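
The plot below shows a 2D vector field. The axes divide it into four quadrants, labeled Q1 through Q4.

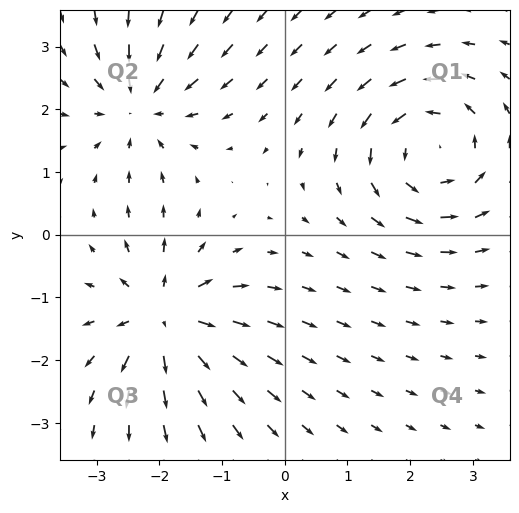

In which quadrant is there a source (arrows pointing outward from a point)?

The source sits at approximately (-1.9, -1.3), which lies in quadrant Q3. The divergence there is about +6, positive as expected for a source.

Q3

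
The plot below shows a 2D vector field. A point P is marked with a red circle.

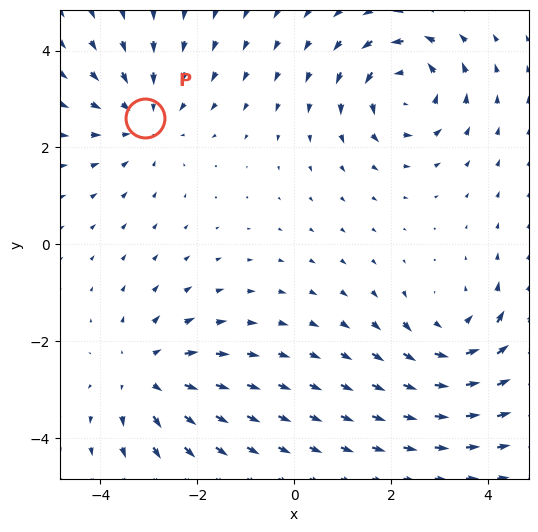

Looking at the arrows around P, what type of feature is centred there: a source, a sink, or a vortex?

At P (-3.1, 2.6) the arrows converge inward. Divergence about -3, curl ≈0 — negative divergence with near-zero curl is a sink.

sink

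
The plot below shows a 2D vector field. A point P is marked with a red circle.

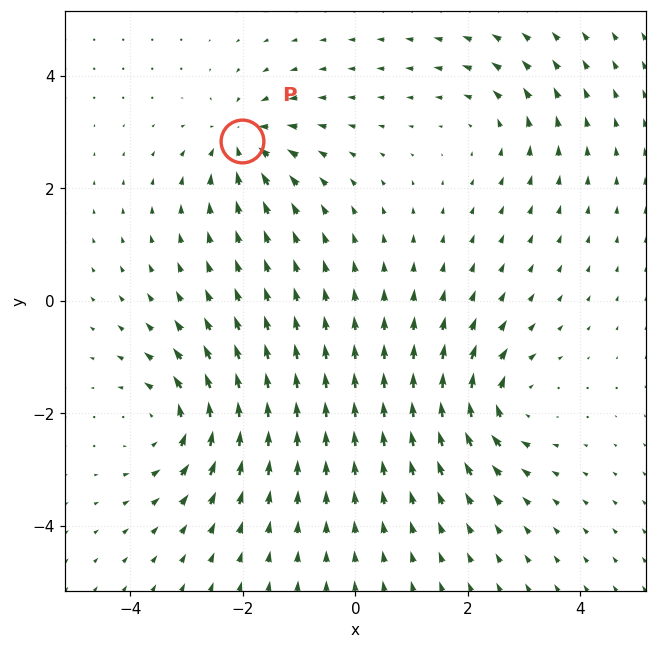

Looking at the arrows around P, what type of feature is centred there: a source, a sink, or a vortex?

At P (-2.0, 2.8) the arrows converge inward. Divergence about -5, curl ≈0 — negative divergence with near-zero curl is a sink.

sink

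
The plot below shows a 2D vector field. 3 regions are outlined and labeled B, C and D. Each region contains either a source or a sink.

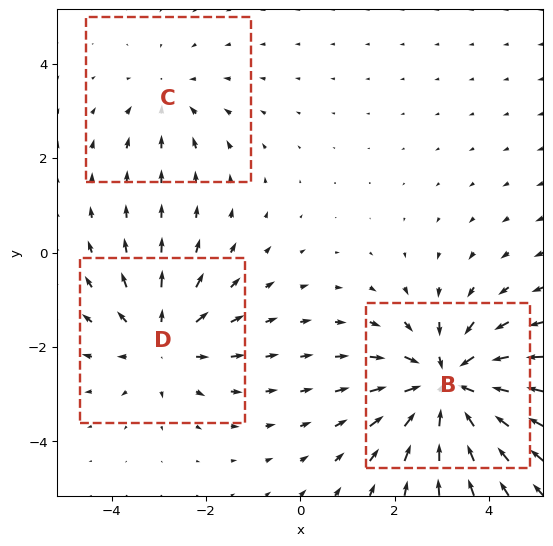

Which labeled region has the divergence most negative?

B

Divergence at each region's feature centre — B: about -4, C: about -2, D: about +3. Region B is most negative.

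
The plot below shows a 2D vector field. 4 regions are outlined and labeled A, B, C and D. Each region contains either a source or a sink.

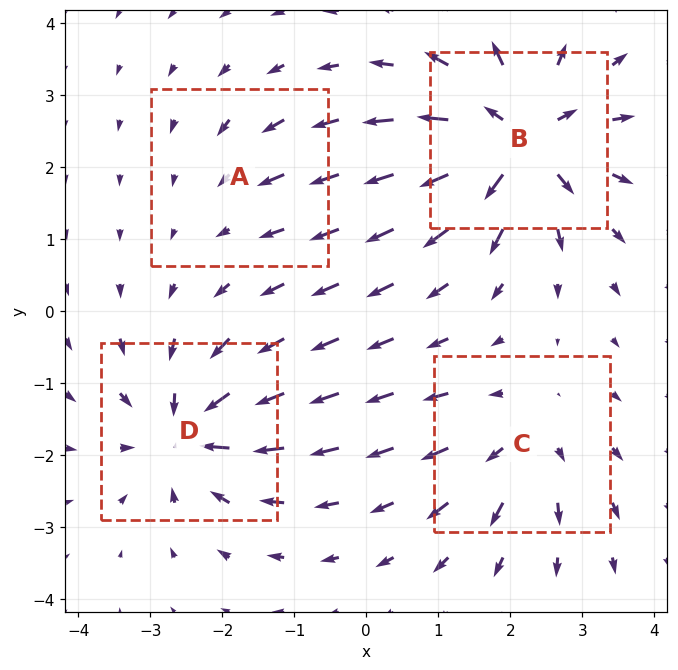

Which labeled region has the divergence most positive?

Divergence at each region's feature centre — A: about -2, B: about +9, C: about +4, D: about -7. Region B is most positive.

B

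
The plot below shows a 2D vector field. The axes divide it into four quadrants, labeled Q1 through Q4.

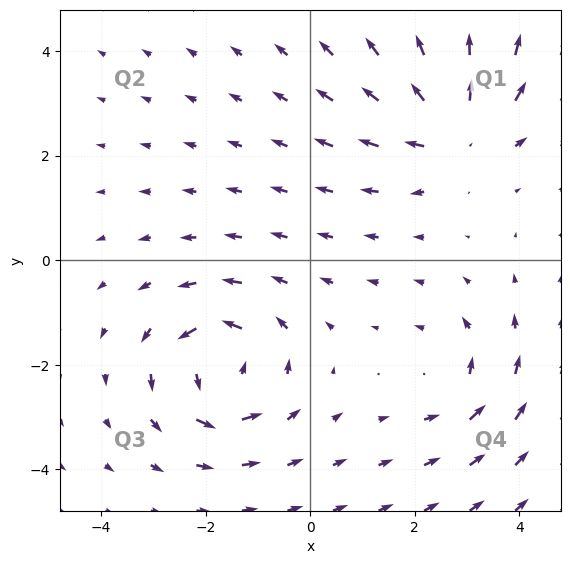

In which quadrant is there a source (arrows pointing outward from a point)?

Q1

The source sits at approximately (2.8, 2.5), which lies in quadrant Q1. The divergence there is about +4, positive as expected for a source.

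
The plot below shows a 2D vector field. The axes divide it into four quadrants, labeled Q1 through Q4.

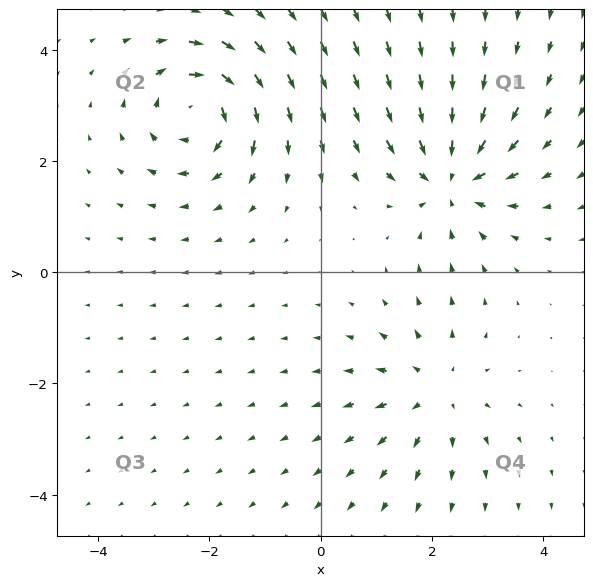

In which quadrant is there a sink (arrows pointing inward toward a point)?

The sink sits at approximately (2.4, 1.7), which lies in quadrant Q1. The divergence there is about -6, negative as expected for a sink.

Q1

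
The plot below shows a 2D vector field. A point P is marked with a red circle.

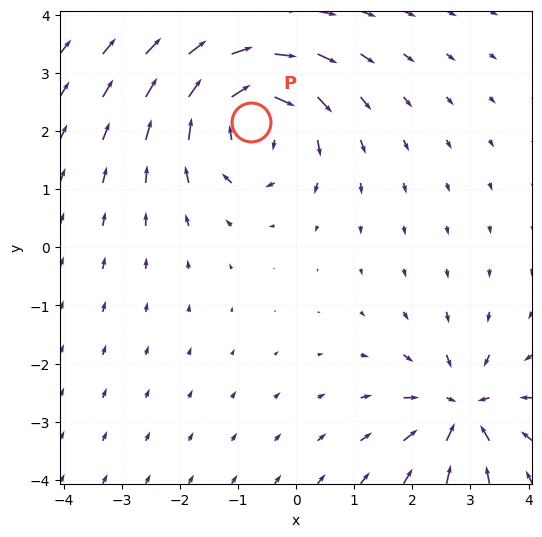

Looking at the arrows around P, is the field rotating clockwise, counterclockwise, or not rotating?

clockwise

Near P at (-0.8, 2.2) the arrows circulate clockwise. The curl (z-component) there is about -5; negative curl means clockwise rotation.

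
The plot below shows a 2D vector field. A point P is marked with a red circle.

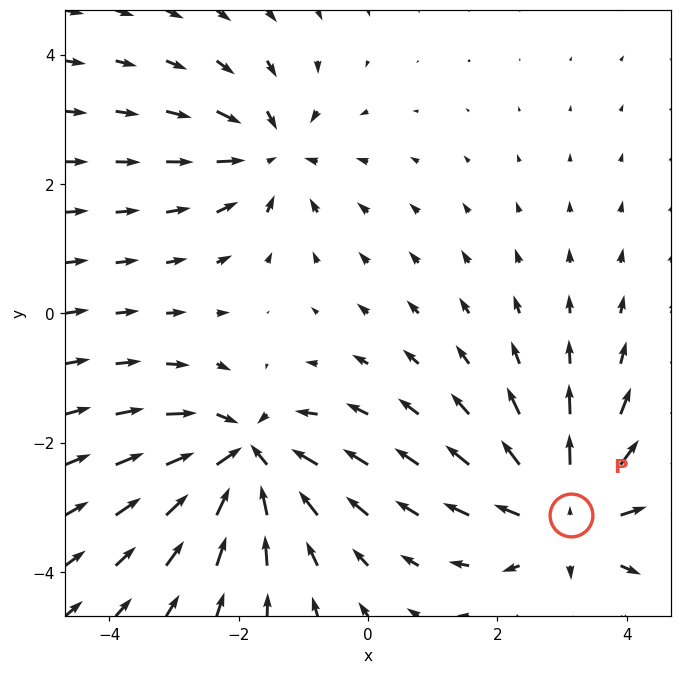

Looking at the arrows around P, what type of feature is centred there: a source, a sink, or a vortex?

source

At P (3.1, -3.1) the arrows spread outward. Divergence about +4, curl ≈0 — positive divergence with near-zero curl is a source.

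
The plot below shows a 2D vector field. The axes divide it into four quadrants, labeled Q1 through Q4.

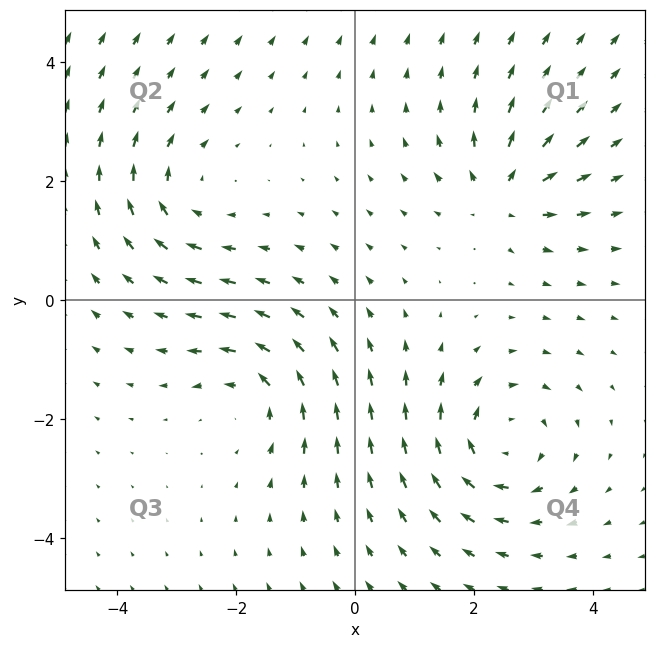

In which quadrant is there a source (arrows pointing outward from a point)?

The source sits at approximately (2.5, 1.8), which lies in quadrant Q1. The divergence there is about +4, positive as expected for a source.

Q1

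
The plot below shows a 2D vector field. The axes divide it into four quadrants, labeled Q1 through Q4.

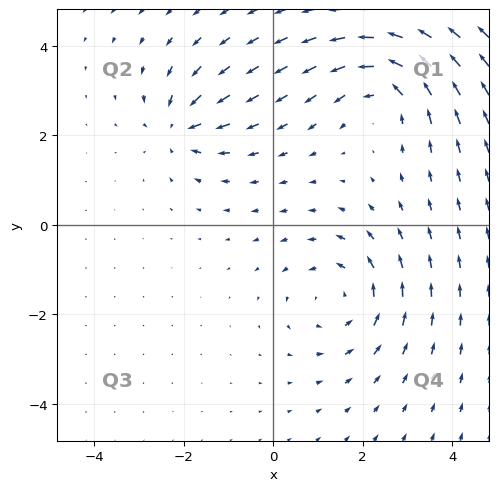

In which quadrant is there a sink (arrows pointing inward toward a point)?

Q2

The sink sits at approximately (-2.1, 2.2), which lies in quadrant Q2. The divergence there is about -5, negative as expected for a sink.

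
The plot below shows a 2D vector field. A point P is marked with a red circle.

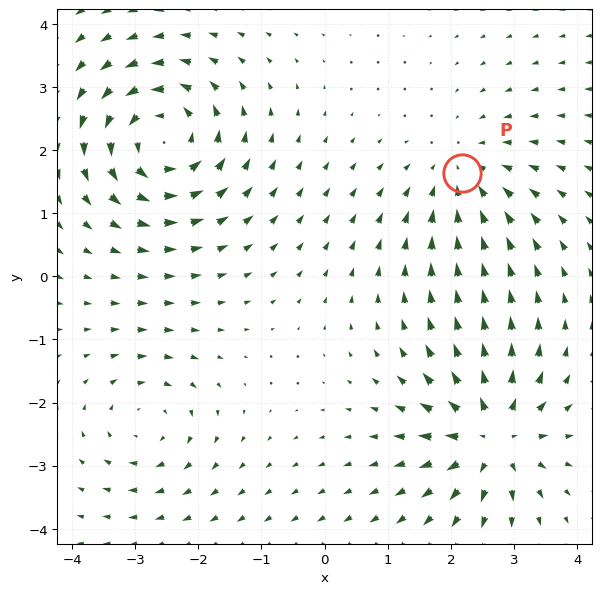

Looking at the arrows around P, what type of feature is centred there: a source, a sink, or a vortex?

At P (2.2, 1.6) the arrows converge inward. Divergence about -3, curl ≈0 — negative divergence with near-zero curl is a sink.

sink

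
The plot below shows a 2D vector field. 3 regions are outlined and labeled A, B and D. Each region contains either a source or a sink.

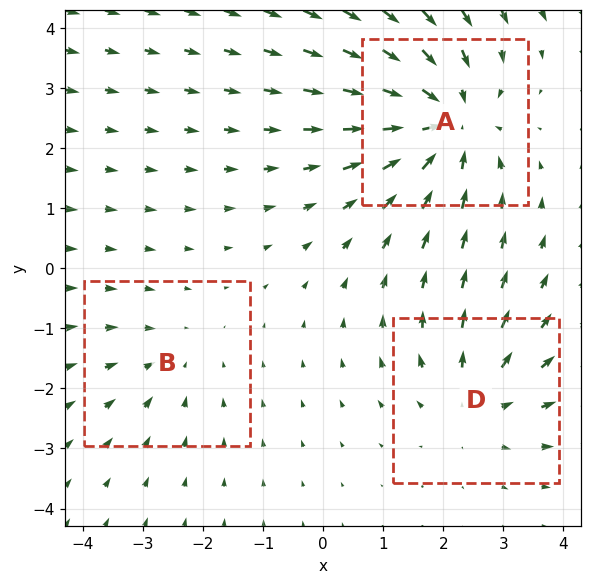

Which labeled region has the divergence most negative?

Divergence at each region's feature centre — A: about -4, B: about -2, D: about +3. Region A is most negative.

A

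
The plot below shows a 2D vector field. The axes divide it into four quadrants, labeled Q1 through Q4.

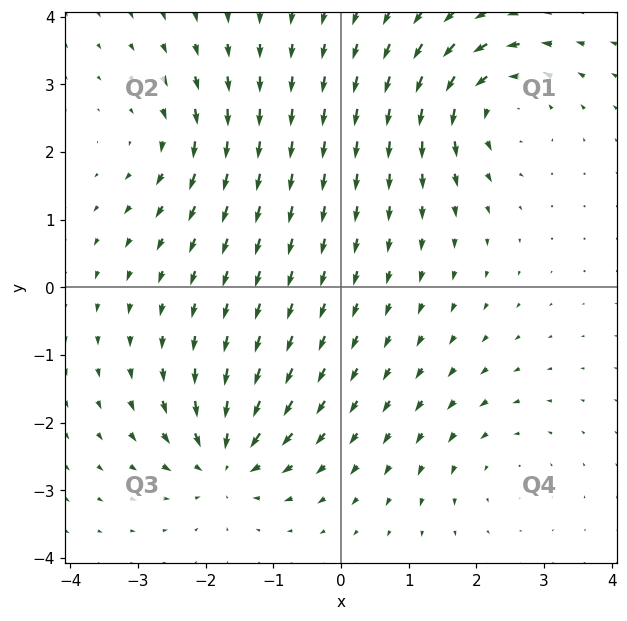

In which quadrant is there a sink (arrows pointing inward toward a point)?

The sink sits at approximately (-1.7, -2.6), which lies in quadrant Q3. The divergence there is about -5, negative as expected for a sink.

Q3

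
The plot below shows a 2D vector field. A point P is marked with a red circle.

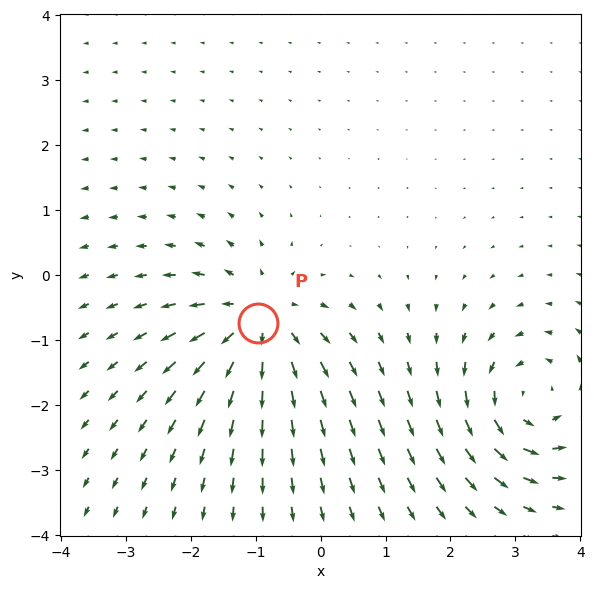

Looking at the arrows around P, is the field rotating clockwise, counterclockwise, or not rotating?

Near P at (-1.0, -0.7) the arrows show no circulation. The curl there is ≈0.

not rotating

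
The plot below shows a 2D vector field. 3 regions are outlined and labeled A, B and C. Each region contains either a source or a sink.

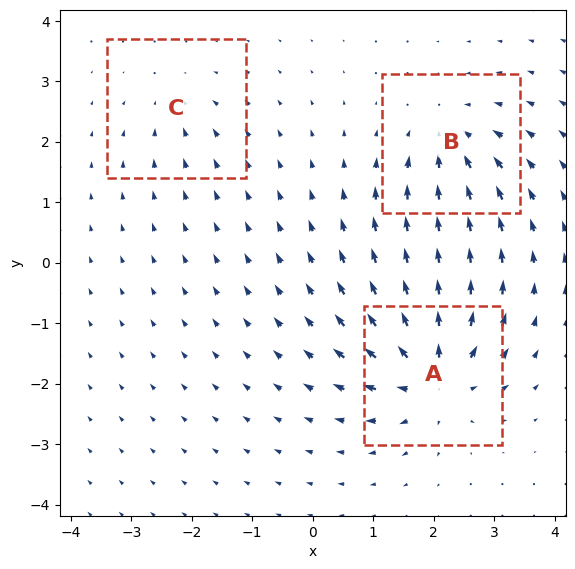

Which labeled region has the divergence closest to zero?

C

Divergence at each region's feature centre — A: about +7, B: about -4, C: about -3. Region C is closest to zero.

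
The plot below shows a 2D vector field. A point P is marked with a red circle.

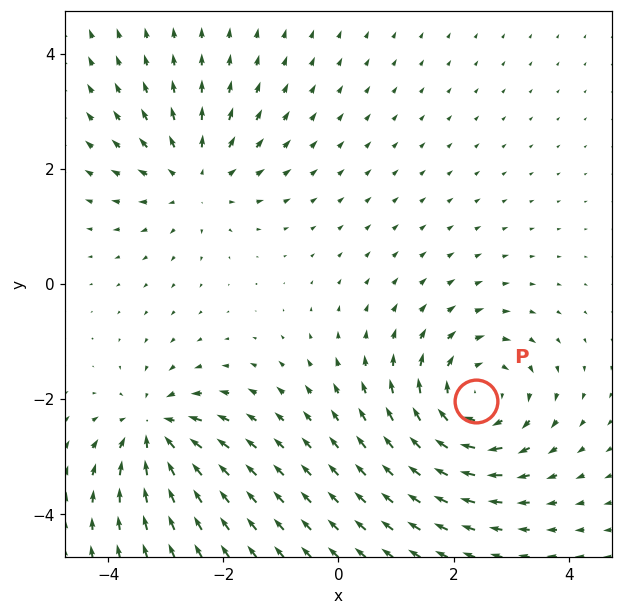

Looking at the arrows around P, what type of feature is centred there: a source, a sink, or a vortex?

At P (2.4, -2.0) the arrows circulate clockwise. Divergence ≈0, curl about -4 — near-zero divergence with nonzero curl is a vortex.

vortex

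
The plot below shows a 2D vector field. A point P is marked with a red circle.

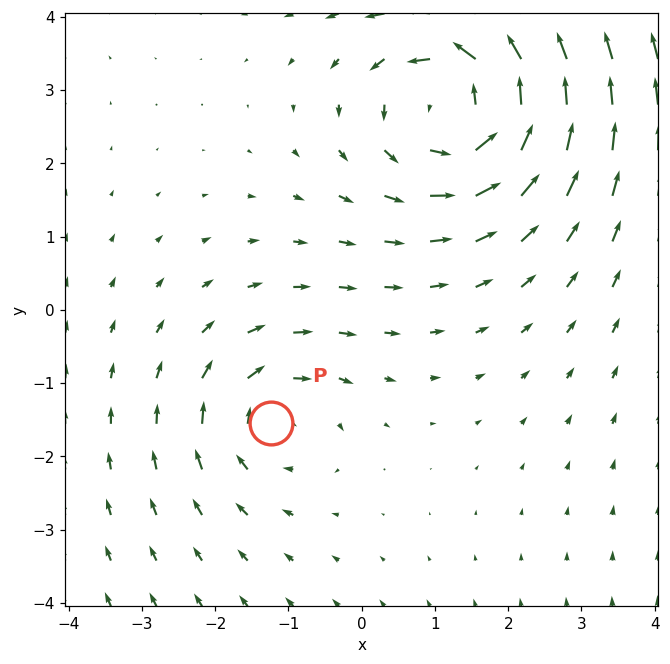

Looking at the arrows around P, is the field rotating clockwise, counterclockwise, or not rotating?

Near P at (-1.2, -1.5) the arrows circulate clockwise. The curl (z-component) there is about -3; negative curl means clockwise rotation.

clockwise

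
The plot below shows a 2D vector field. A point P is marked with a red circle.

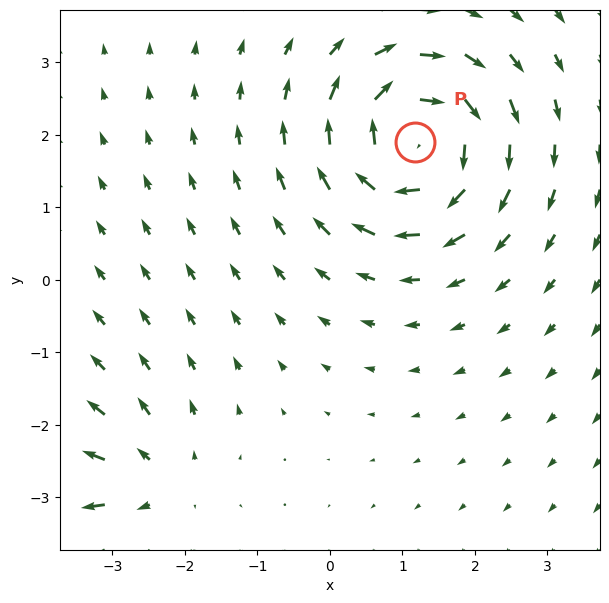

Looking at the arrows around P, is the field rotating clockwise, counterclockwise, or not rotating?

clockwise

Near P at (1.2, 1.9) the arrows circulate clockwise. The curl (z-component) there is about -5; negative curl means clockwise rotation.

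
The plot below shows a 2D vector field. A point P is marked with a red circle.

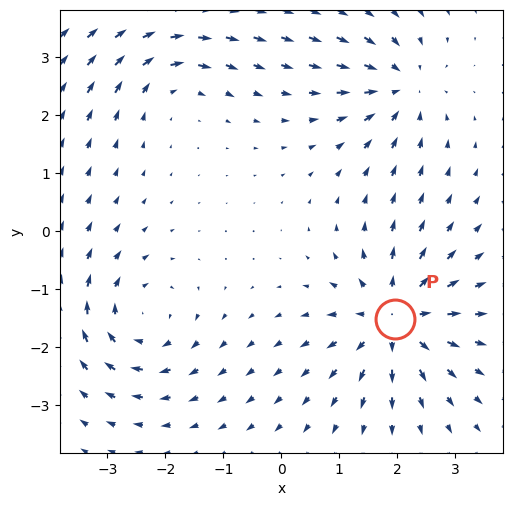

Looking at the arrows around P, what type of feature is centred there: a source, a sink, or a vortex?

At P (2.0, -1.5) the arrows spread outward. Divergence about +6, curl ≈0 — positive divergence with near-zero curl is a source.

source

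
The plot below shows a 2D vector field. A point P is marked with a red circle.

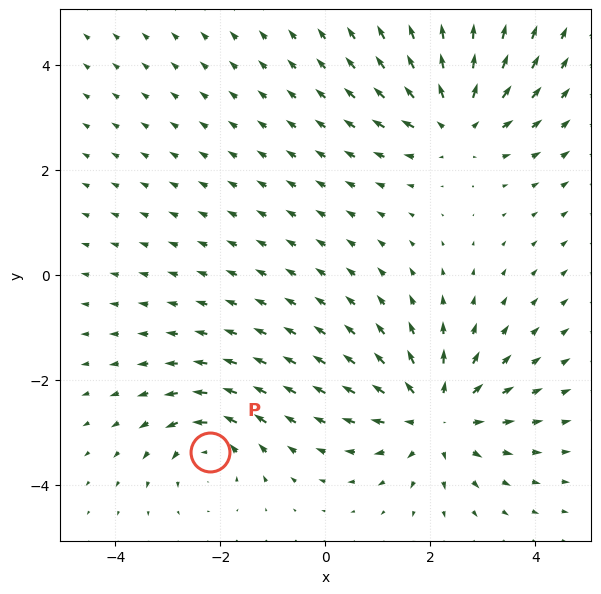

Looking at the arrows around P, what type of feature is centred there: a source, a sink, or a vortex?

vortex

At P (-2.2, -3.4) the arrows circulate counterclockwise. Divergence ≈0, curl about +4 — near-zero divergence with nonzero curl is a vortex.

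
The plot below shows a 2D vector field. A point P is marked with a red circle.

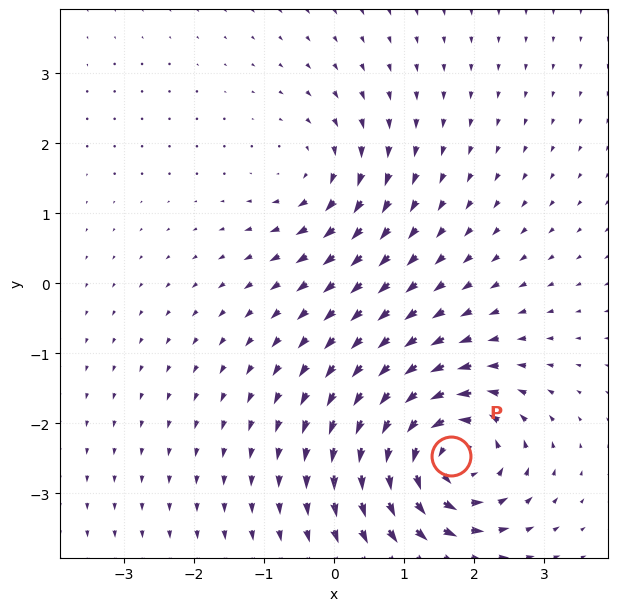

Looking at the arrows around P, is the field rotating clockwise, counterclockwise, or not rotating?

Near P at (1.7, -2.5) the arrows circulate counterclockwise. The curl (z-component) there is about +6; positive curl means counterclockwise rotation.

counterclockwise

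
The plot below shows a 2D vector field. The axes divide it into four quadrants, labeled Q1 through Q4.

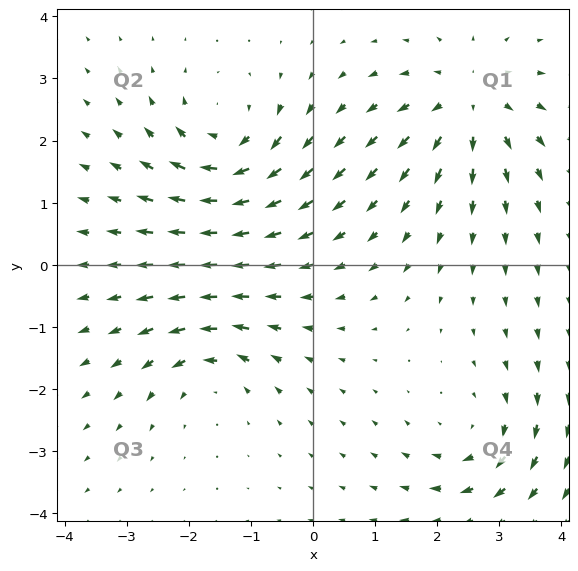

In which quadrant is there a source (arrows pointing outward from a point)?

Q1

The source sits at approximately (2.5, 2.6), which lies in quadrant Q1. The divergence there is about +5, positive as expected for a source.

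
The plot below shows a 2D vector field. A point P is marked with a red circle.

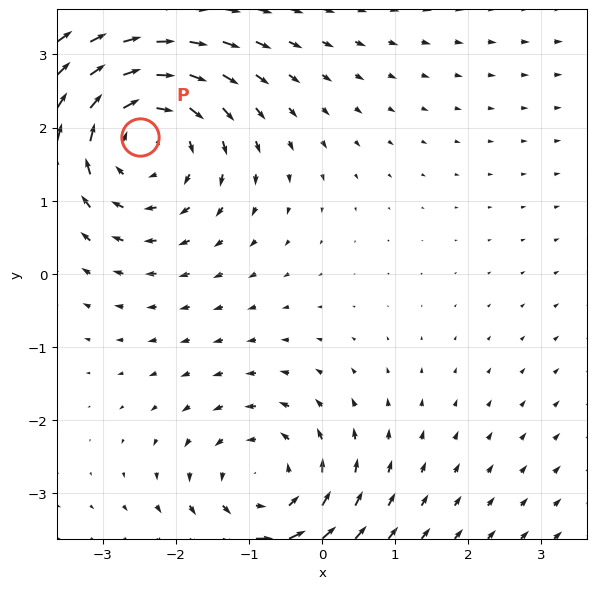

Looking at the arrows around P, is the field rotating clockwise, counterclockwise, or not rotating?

clockwise

Near P at (-2.5, 1.9) the arrows circulate clockwise. The curl (z-component) there is about -3; negative curl means clockwise rotation.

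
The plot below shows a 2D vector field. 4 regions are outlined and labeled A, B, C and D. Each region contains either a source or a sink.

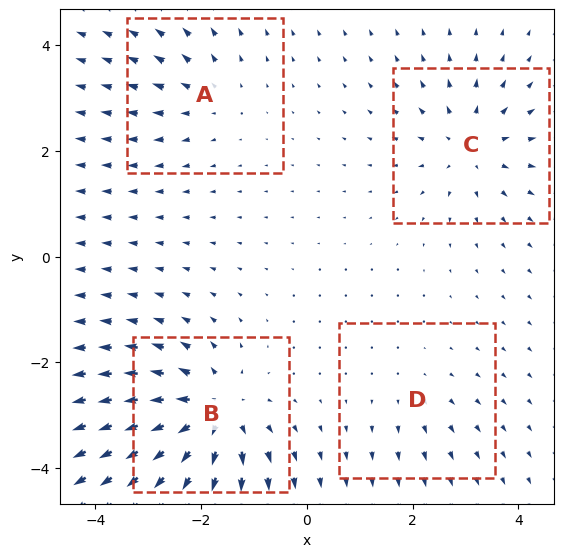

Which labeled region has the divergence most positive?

B

Divergence at each region's feature centre — A: about +3, B: about +7, C: about +5, D: about +2. Region B is most positive.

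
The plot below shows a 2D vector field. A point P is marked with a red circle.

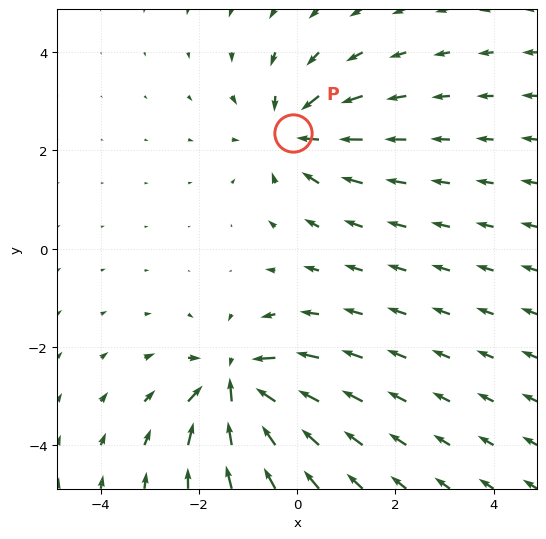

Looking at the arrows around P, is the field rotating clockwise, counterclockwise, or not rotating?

Near P at (-0.1, 2.4) the arrows show no circulation. The curl there is ≈0.

not rotating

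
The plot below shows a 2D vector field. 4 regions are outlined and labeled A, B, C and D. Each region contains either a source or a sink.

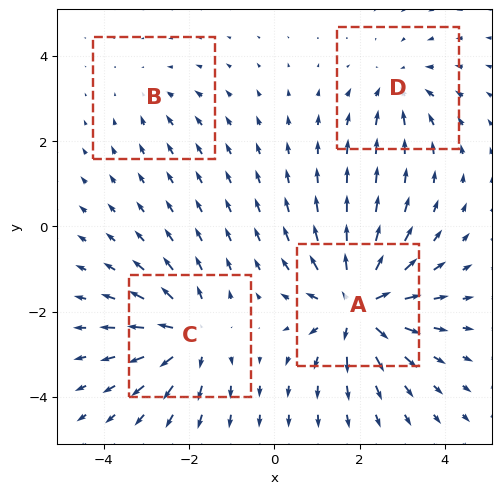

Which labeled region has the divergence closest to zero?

Divergence at each region's feature centre — A: about +7, B: about -2, C: about +5, D: about -3. Region B is closest to zero.

B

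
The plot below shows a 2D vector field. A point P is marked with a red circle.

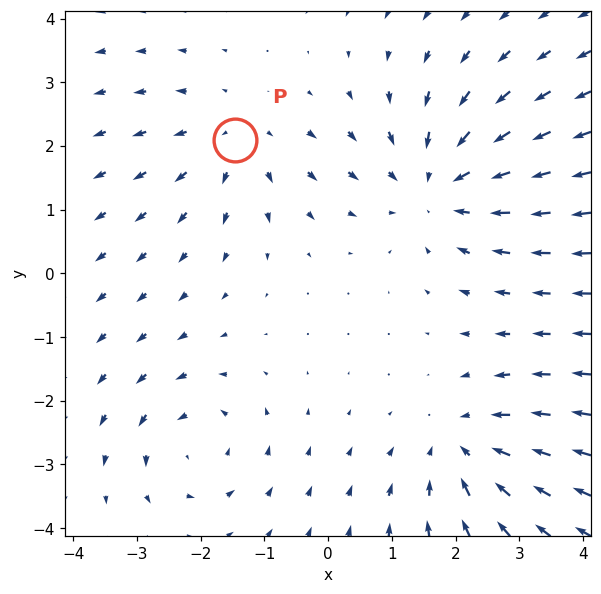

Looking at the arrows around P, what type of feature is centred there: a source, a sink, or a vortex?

source

At P (-1.5, 2.1) the arrows spread outward. Divergence about +3, curl ≈0 — positive divergence with near-zero curl is a source.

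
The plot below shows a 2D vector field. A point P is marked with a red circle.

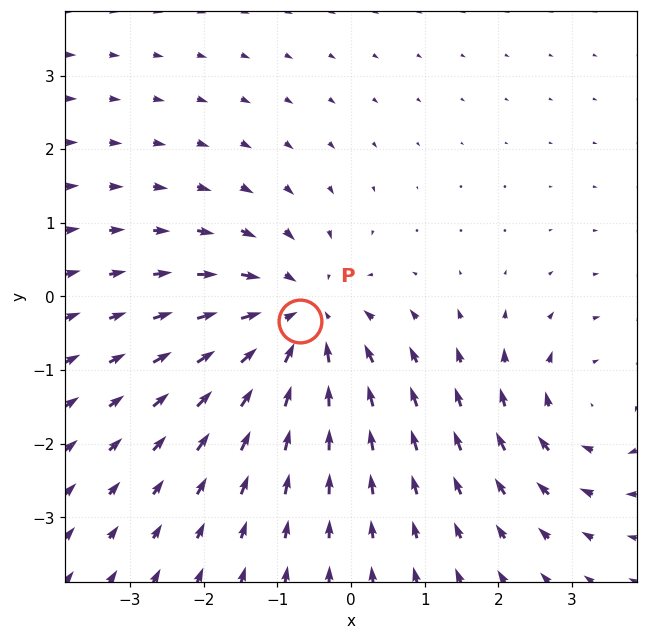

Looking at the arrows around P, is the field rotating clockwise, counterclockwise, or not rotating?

not rotating

Near P at (-0.7, -0.3) the arrows show no circulation. The curl there is ≈0.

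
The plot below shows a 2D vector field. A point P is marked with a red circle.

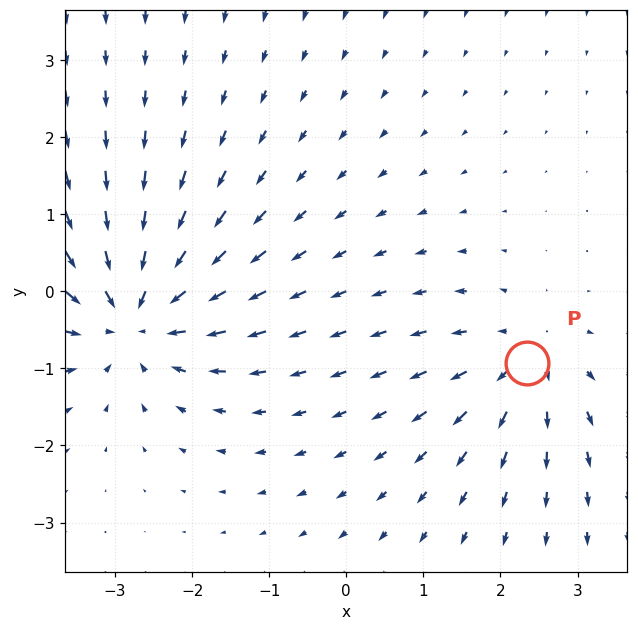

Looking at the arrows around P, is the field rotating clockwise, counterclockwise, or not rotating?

Near P at (2.3, -0.9) the arrows show no circulation. The curl there is ≈0.

not rotating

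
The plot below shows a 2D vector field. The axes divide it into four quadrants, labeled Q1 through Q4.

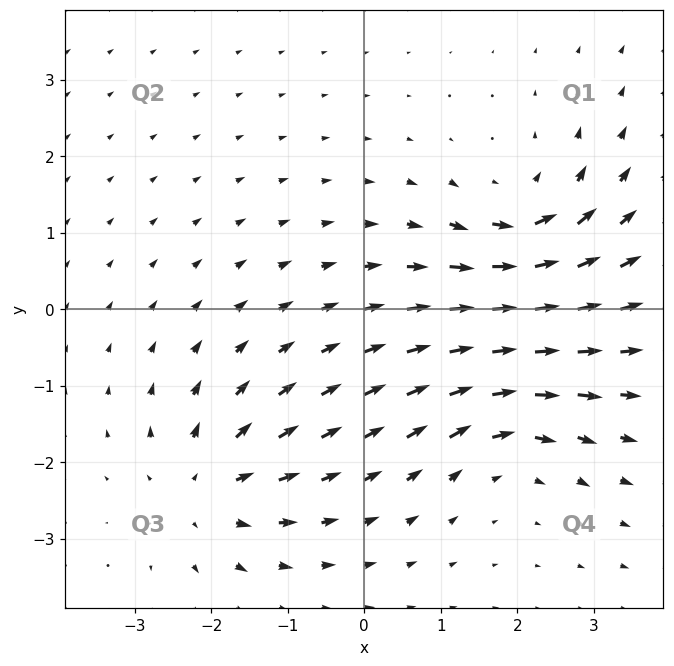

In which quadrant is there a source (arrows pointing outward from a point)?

Q3

The source sits at approximately (-2.1, -2.3), which lies in quadrant Q3. The divergence there is about +4, positive as expected for a source.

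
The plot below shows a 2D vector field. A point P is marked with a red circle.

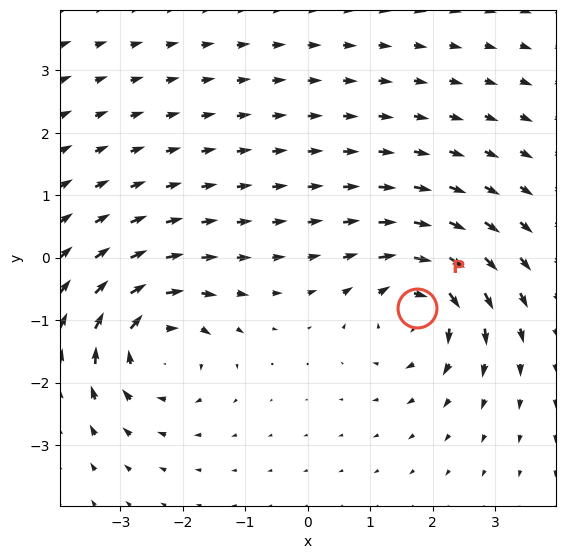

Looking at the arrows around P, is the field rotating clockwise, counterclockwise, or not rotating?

clockwise

Near P at (1.7, -0.8) the arrows circulate clockwise. The curl (z-component) there is about -6; negative curl means clockwise rotation.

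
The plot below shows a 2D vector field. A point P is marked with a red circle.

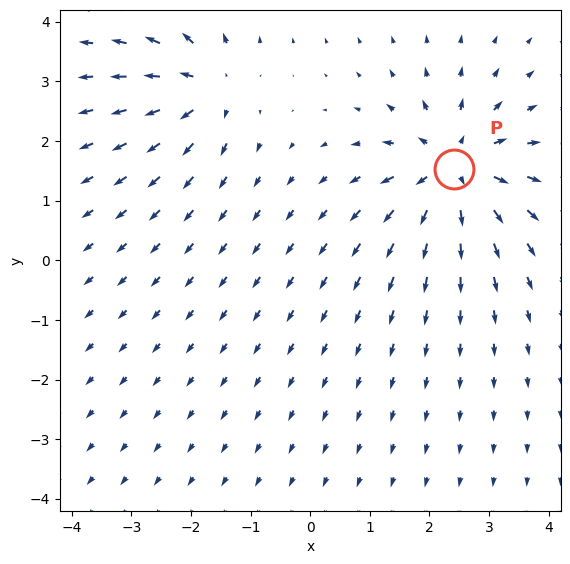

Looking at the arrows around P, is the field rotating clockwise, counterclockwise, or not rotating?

not rotating

Near P at (2.4, 1.5) the arrows show no circulation. The curl there is ≈0.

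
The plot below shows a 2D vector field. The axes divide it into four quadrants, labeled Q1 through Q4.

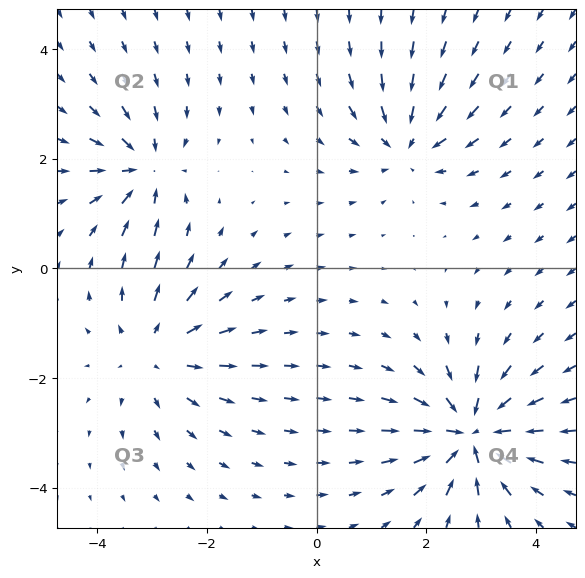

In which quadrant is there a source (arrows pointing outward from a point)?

The source sits at approximately (-2.9, -1.5), which lies in quadrant Q3. The divergence there is about +3, positive as expected for a source.

Q3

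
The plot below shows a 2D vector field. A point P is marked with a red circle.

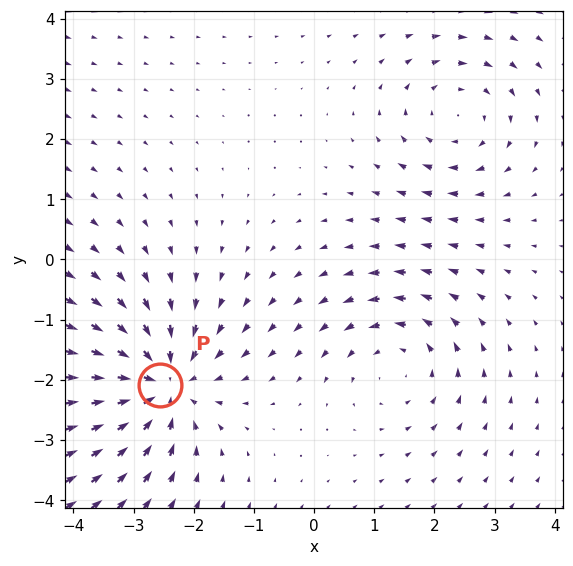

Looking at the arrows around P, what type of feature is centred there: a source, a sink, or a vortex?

At P (-2.6, -2.1) the arrows converge inward. Divergence about -4, curl ≈0 — negative divergence with near-zero curl is a sink.

sink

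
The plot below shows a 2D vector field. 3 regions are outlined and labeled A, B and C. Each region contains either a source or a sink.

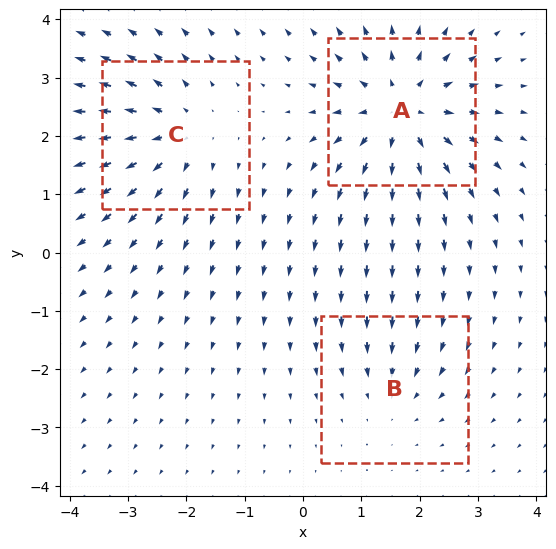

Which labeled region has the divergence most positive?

A

Divergence at each region's feature centre — A: about +5, B: about -2, C: about +4. Region A is most positive.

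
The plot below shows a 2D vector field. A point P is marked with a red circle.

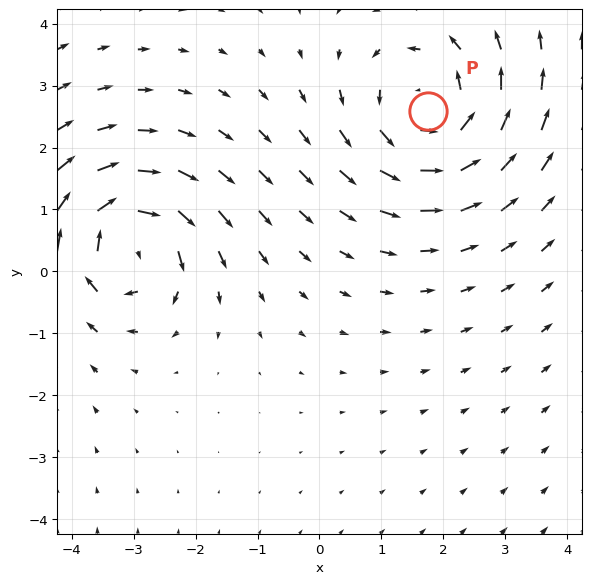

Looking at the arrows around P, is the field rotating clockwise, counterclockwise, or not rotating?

counterclockwise

Near P at (1.8, 2.6) the arrows circulate counterclockwise. The curl (z-component) there is about +4; positive curl means counterclockwise rotation.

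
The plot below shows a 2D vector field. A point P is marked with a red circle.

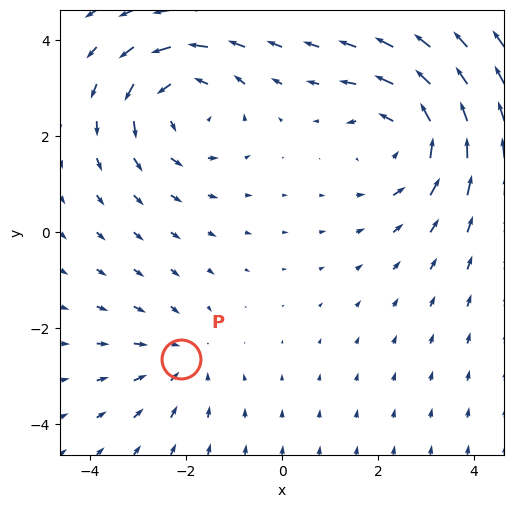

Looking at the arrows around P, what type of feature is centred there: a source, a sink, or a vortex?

At P (-2.1, -2.6) the arrows converge inward. Divergence about -2, curl ≈0 — negative divergence with near-zero curl is a sink.

sink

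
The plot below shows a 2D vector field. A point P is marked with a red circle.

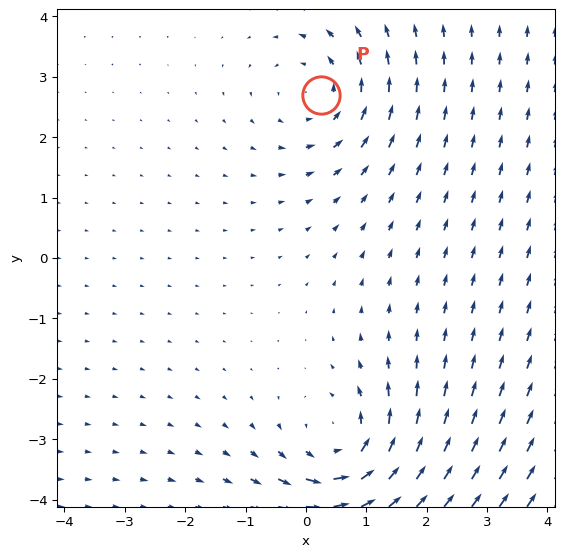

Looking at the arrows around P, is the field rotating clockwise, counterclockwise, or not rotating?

Near P at (0.3, 2.7) the arrows circulate counterclockwise. The curl (z-component) there is about +3; positive curl means counterclockwise rotation.

counterclockwise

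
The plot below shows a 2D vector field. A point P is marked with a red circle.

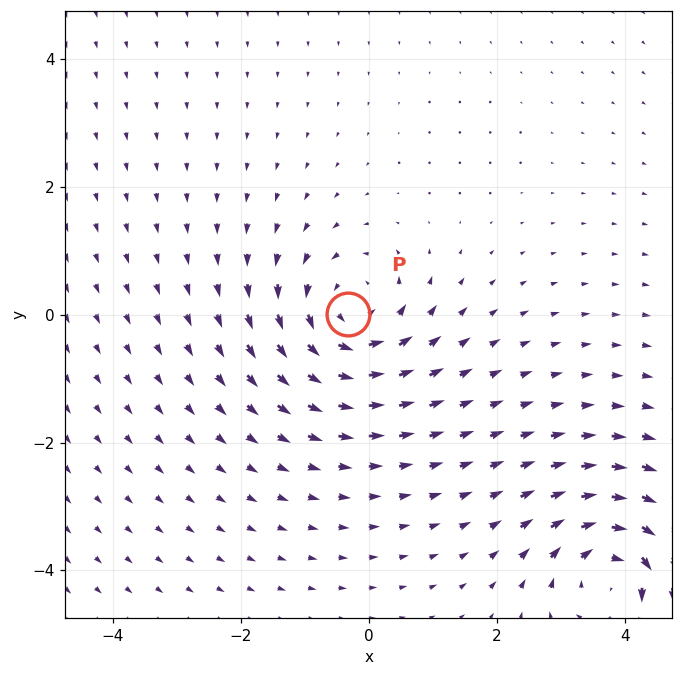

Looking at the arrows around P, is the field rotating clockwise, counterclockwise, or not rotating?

counterclockwise

Near P at (-0.3, 0.0) the arrows circulate counterclockwise. The curl (z-component) there is about +5; positive curl means counterclockwise rotation.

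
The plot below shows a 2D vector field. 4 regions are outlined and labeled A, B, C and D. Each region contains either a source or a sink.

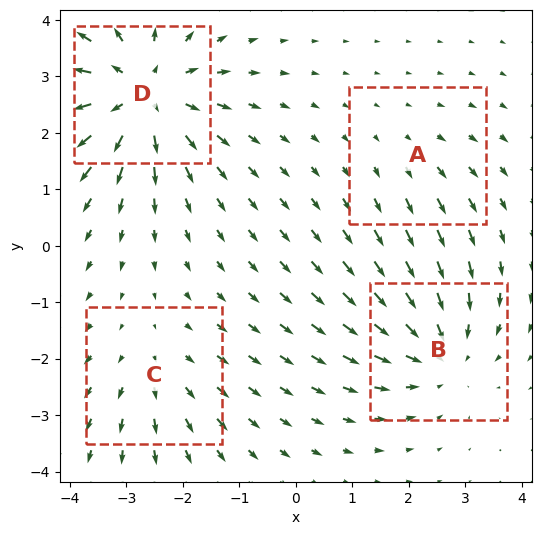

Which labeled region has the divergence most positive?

Divergence at each region's feature centre — A: about +2, B: about -5, C: about +3, D: about +6. Region D is most positive.

D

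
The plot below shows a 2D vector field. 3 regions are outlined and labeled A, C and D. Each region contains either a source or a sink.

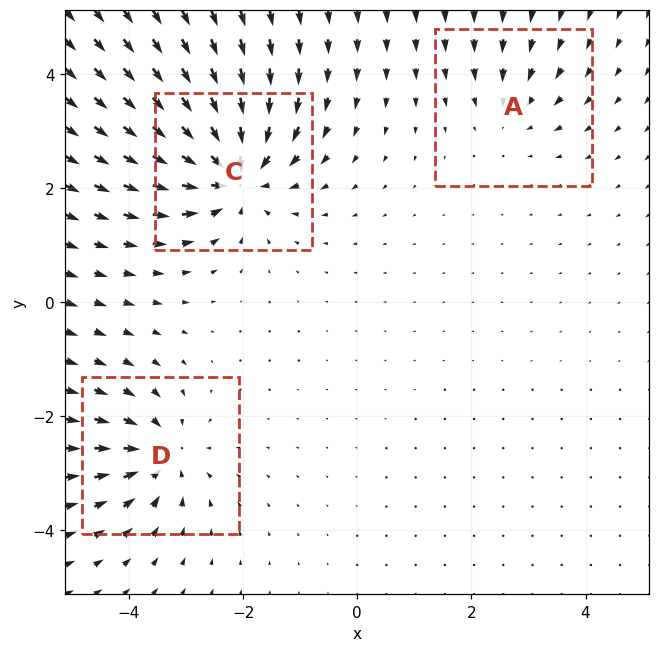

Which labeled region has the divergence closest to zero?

A

Divergence at each region's feature centre — A: about -2, C: about -6, D: about -4. Region A is closest to zero.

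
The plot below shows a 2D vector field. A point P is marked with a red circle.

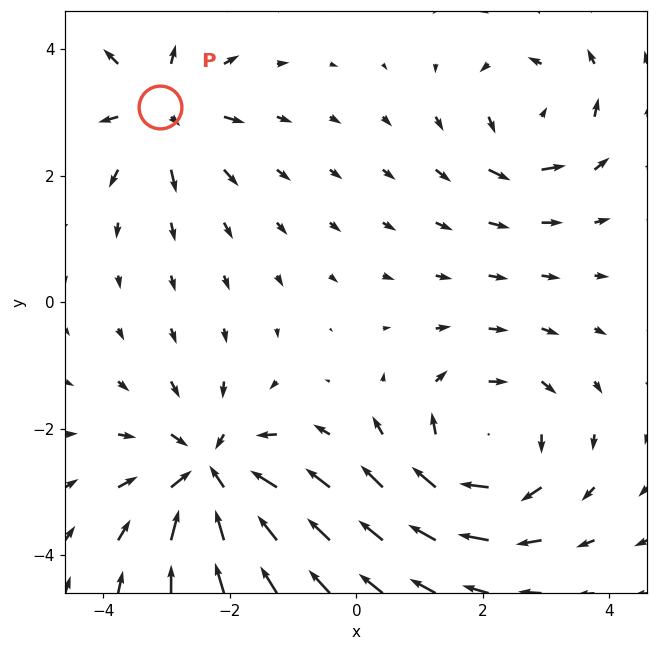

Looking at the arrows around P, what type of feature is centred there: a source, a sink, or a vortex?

At P (-3.1, 3.1) the arrows spread outward. Divergence about +5, curl ≈0 — positive divergence with near-zero curl is a source.

source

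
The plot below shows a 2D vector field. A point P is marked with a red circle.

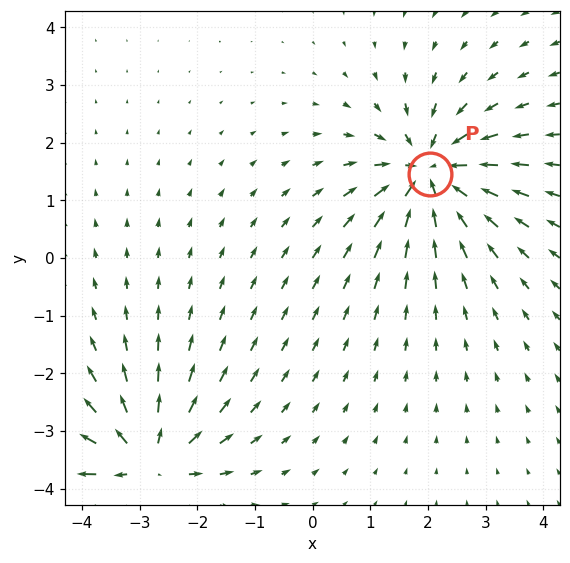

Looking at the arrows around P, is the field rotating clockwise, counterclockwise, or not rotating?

not rotating

Near P at (2.0, 1.5) the arrows show no circulation. The curl there is ≈0.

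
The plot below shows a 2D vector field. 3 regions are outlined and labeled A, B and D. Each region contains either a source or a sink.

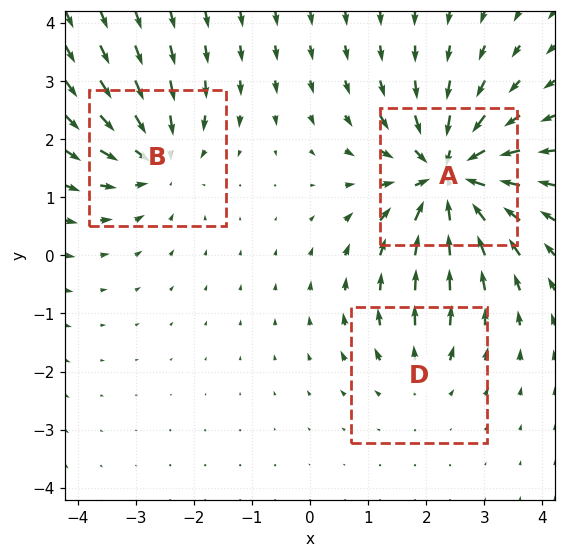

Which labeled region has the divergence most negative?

Divergence at each region's feature centre — A: about -6, B: about -3, D: about +2. Region A is most negative.

A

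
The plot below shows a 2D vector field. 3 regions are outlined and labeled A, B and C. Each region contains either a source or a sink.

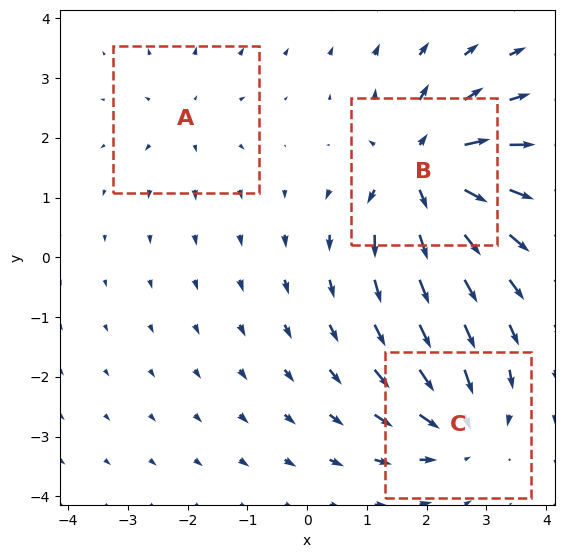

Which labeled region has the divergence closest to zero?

Divergence at each region's feature centre — A: about +2, B: about +6, C: about -4. Region A is closest to zero.

A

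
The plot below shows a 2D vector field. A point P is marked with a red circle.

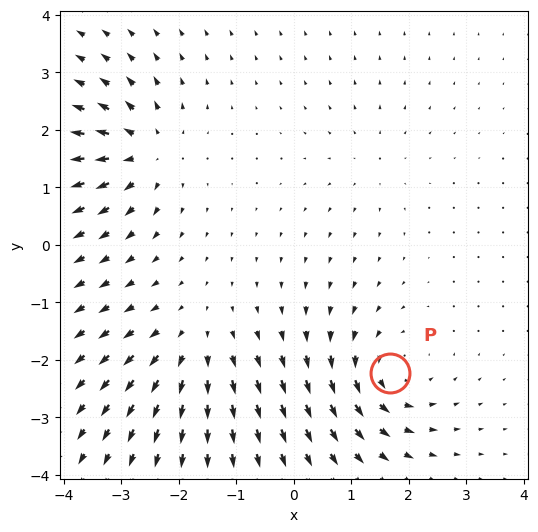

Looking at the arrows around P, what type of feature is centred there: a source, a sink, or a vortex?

At P (1.7, -2.2) the arrows circulate counterclockwise. Divergence ≈0, curl about +5 — near-zero divergence with nonzero curl is a vortex.

vortex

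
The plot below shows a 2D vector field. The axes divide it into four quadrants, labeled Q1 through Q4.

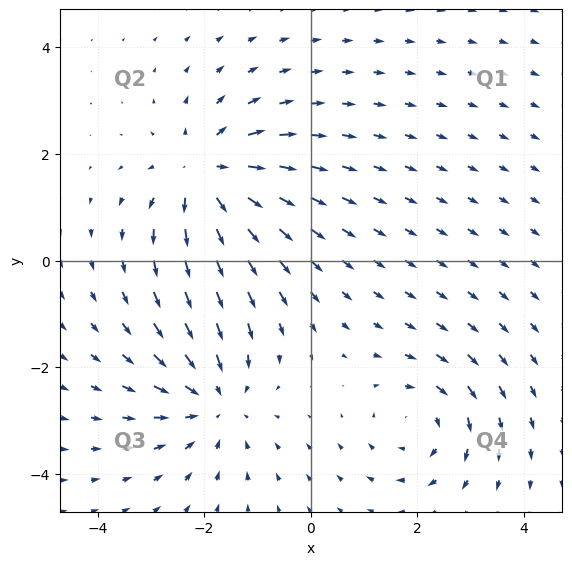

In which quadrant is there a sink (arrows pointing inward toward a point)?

The sink sits at approximately (-1.8, -2.6), which lies in quadrant Q3. The divergence there is about -3, negative as expected for a sink.

Q3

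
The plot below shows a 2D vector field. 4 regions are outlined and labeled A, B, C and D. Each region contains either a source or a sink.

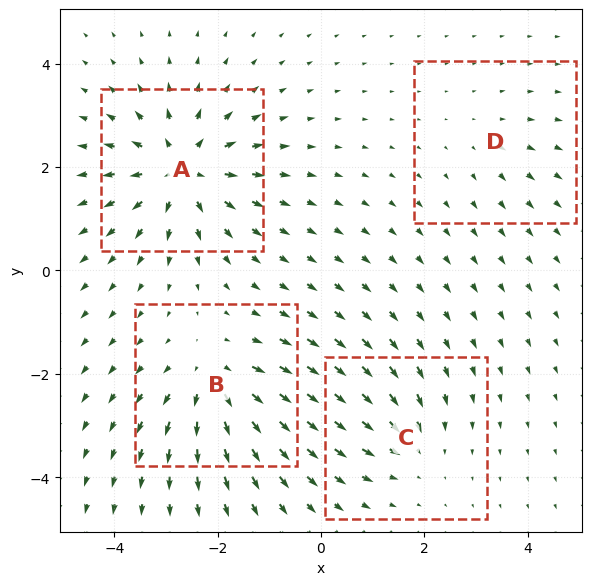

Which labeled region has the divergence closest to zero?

Divergence at each region's feature centre — A: about +7, B: about +5, C: about -4, D: about +2. Region D is closest to zero.

D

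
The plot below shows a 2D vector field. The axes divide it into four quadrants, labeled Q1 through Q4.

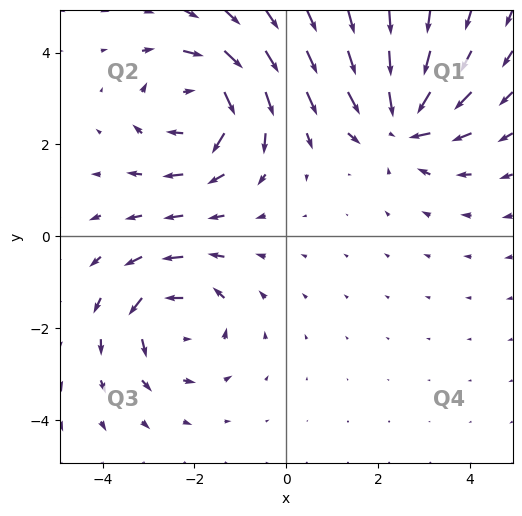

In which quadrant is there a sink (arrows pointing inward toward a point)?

The sink sits at approximately (2.5, 2.5), which lies in quadrant Q1. The divergence there is about -5, negative as expected for a sink.

Q1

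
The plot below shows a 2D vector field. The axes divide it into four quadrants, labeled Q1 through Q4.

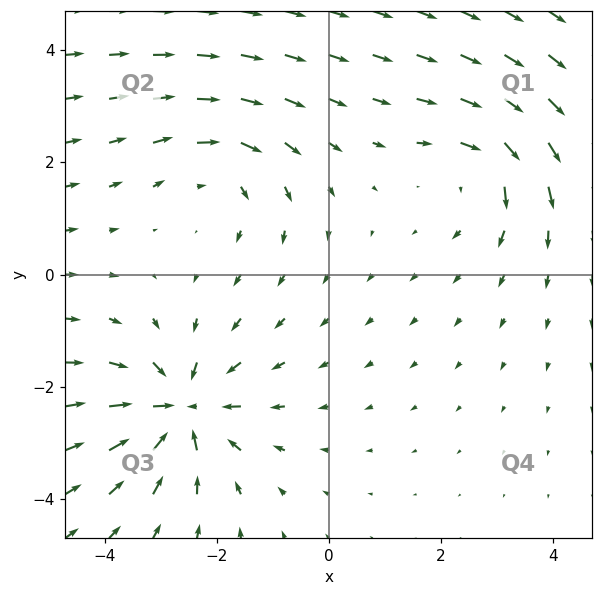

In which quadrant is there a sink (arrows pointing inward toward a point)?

The sink sits at approximately (-2.6, -2.4), which lies in quadrant Q3. The divergence there is about -5, negative as expected for a sink.

Q3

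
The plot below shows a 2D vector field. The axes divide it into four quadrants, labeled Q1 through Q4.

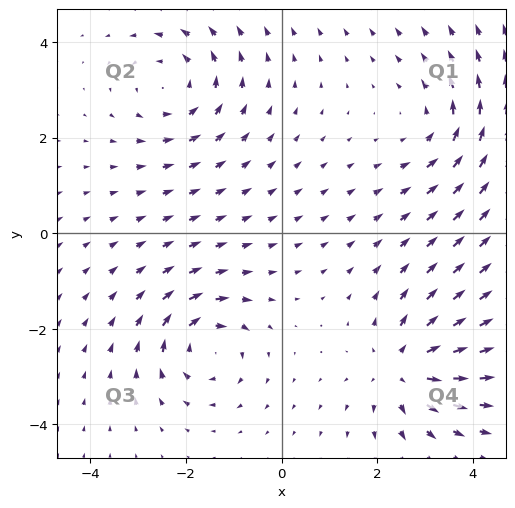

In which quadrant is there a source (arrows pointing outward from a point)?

Q4

The source sits at approximately (2.6, -2.8), which lies in quadrant Q4. The divergence there is about +6, positive as expected for a source.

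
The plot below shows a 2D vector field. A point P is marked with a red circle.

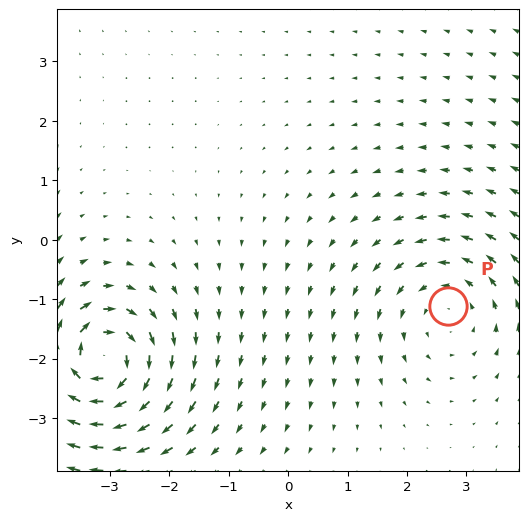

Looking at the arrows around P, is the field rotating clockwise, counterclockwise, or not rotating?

counterclockwise

Near P at (2.7, -1.1) the arrows circulate counterclockwise. The curl (z-component) there is about +3; positive curl means counterclockwise rotation.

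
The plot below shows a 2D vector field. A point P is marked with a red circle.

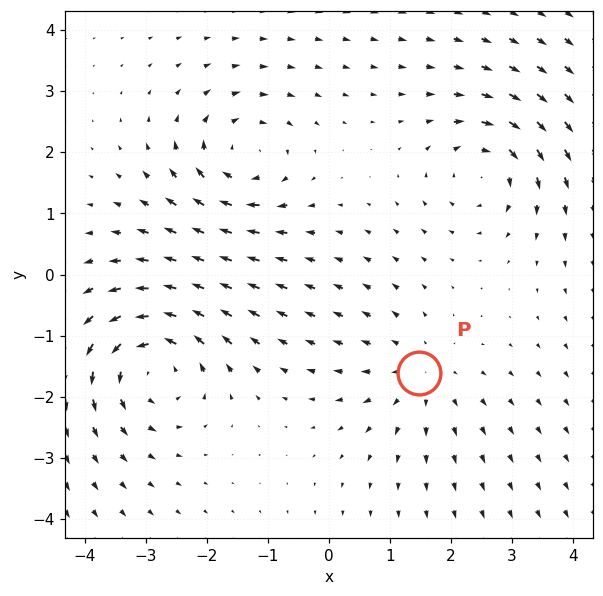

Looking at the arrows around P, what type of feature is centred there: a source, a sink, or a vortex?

At P (1.5, -1.6) the arrows spread outward. Divergence about +3, curl ≈0 — positive divergence with near-zero curl is a source.

source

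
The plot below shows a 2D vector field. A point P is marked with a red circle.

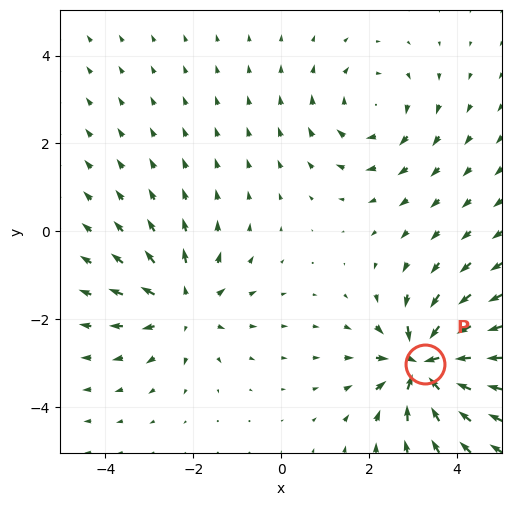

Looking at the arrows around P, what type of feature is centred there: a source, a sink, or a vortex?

At P (3.3, -3.0) the arrows converge inward. Divergence about -7, curl ≈0 — negative divergence with near-zero curl is a sink.

sink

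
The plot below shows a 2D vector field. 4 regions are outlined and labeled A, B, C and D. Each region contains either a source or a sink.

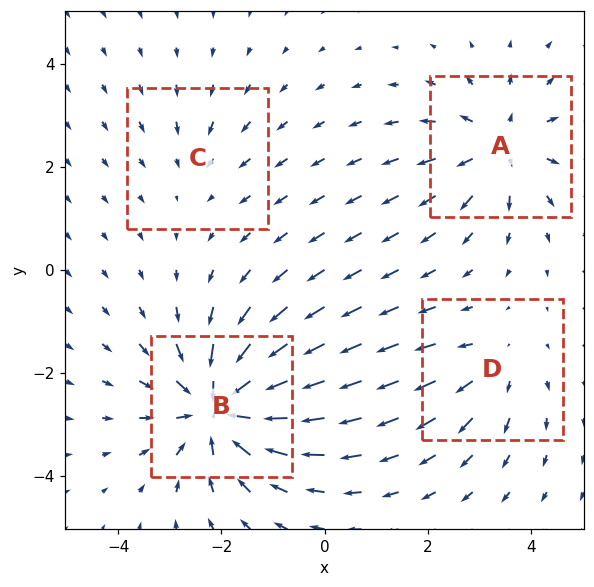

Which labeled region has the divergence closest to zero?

Divergence at each region's feature centre — A: about +5, B: about -8, C: about -2, D: about +3. Region C is closest to zero.

C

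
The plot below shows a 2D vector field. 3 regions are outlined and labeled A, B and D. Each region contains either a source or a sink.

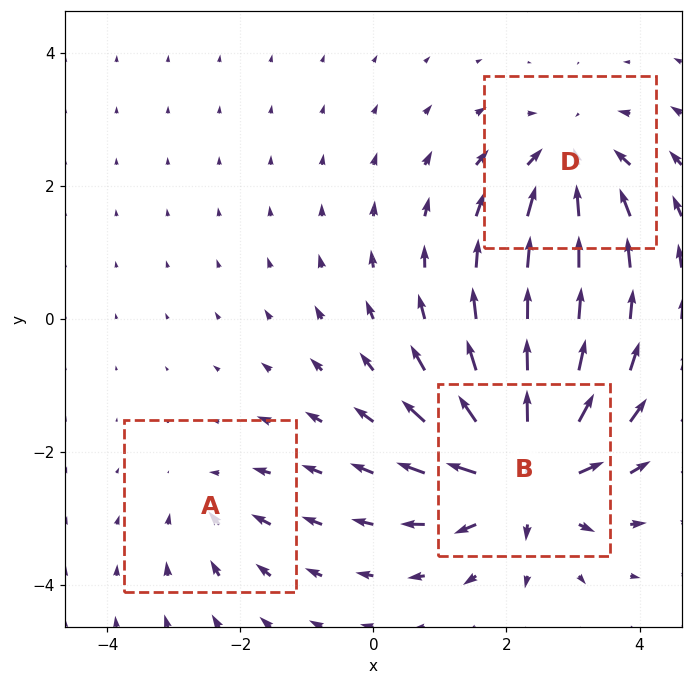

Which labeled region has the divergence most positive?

Divergence at each region's feature centre — A: about -2, B: about +6, D: about -4. Region B is most positive.

B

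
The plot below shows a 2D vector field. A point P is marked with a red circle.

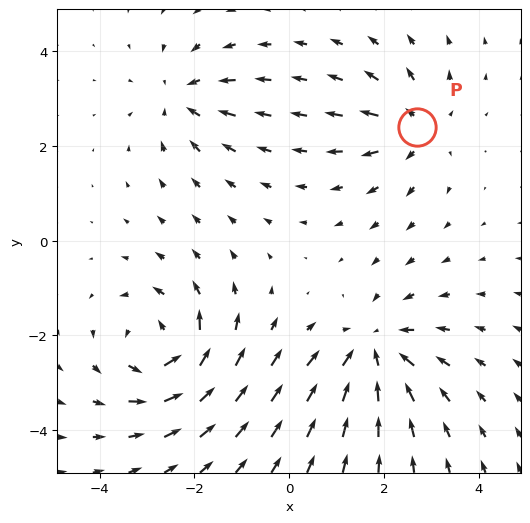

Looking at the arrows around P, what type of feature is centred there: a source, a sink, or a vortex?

At P (2.7, 2.4) the arrows spread outward. Divergence about +3, curl ≈0 — positive divergence with near-zero curl is a source.

source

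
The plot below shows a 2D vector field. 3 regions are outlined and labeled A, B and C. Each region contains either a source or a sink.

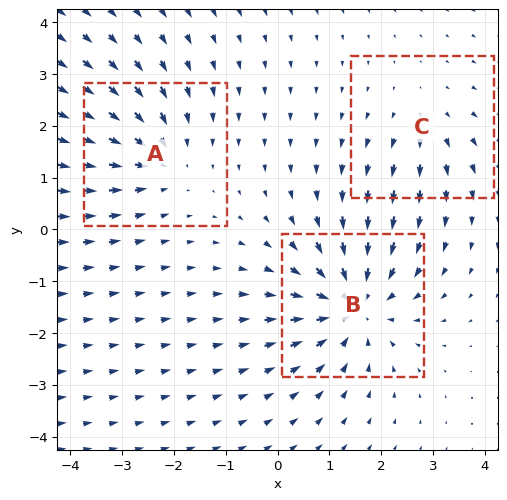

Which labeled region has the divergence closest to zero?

C

Divergence at each region's feature centre — A: about -3, B: about -5, C: about +2. Region C is closest to zero.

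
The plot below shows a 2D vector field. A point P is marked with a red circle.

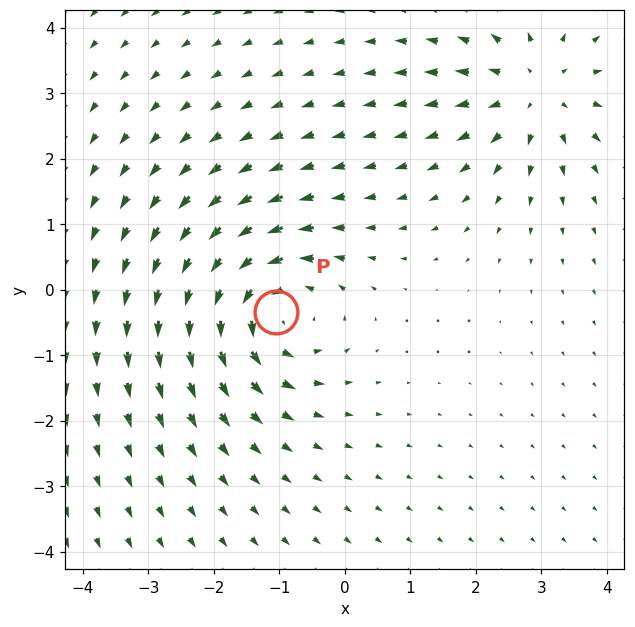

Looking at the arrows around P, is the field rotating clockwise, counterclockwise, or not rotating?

counterclockwise

Near P at (-1.0, -0.3) the arrows circulate counterclockwise. The curl (z-component) there is about +4; positive curl means counterclockwise rotation.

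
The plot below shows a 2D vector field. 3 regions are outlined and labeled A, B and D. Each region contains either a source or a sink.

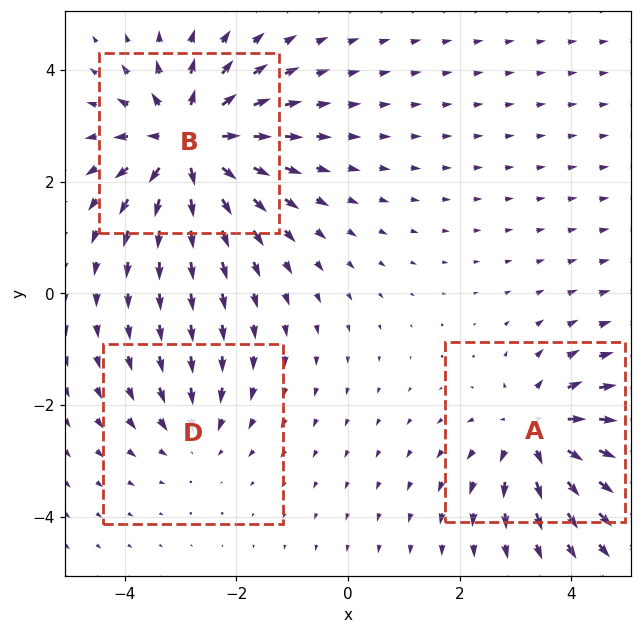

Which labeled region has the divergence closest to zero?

D

Divergence at each region's feature centre — A: about +4, B: about +5, D: about -2. Region D is closest to zero.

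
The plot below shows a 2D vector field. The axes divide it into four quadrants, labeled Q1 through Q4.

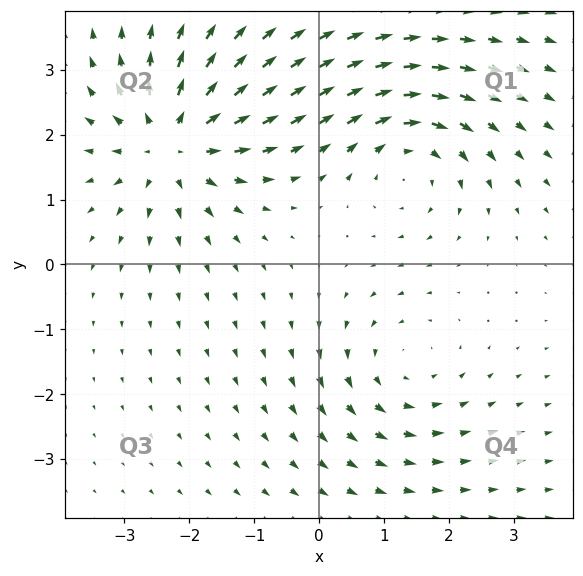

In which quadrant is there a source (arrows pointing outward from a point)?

Q2

The source sits at approximately (-2.3, 1.9), which lies in quadrant Q2. The divergence there is about +5, positive as expected for a source.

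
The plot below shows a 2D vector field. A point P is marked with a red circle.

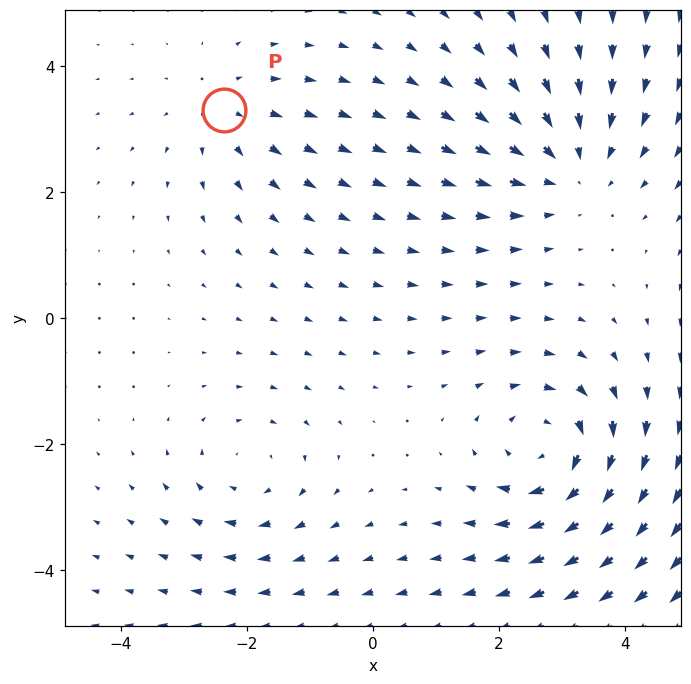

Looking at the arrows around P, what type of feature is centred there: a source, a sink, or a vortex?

source

At P (-2.4, 3.3) the arrows spread outward. Divergence about +2, curl ≈0 — positive divergence with near-zero curl is a source.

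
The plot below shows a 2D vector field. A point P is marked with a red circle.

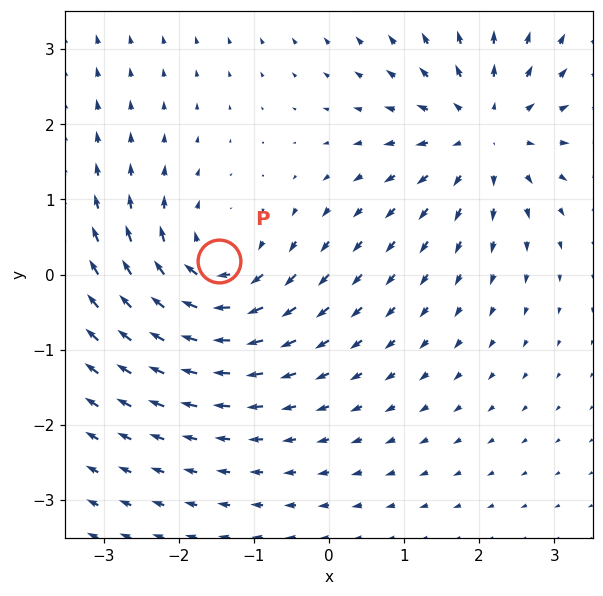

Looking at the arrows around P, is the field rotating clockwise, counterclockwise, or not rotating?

Near P at (-1.5, 0.2) the arrows circulate clockwise. The curl (z-component) there is about -5; negative curl means clockwise rotation.

clockwise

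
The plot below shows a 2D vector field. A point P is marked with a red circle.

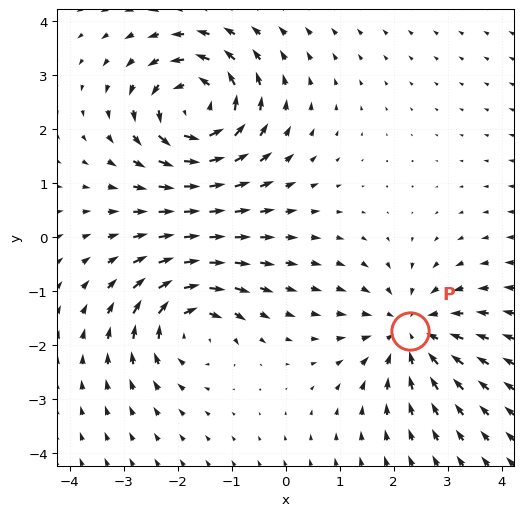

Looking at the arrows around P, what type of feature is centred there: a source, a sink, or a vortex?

sink

At P (2.3, -1.7) the arrows converge inward. Divergence about -3, curl ≈0 — negative divergence with near-zero curl is a sink.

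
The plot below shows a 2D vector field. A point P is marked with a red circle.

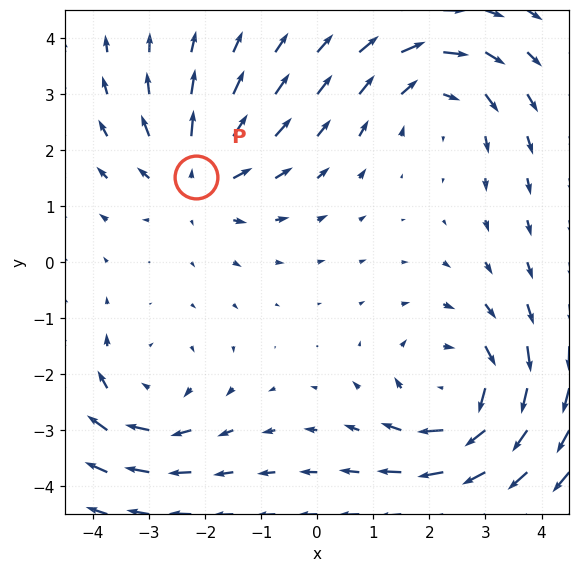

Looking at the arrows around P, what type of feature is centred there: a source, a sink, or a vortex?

At P (-2.2, 1.5) the arrows spread outward. Divergence about +4, curl ≈0 — positive divergence with near-zero curl is a source.

source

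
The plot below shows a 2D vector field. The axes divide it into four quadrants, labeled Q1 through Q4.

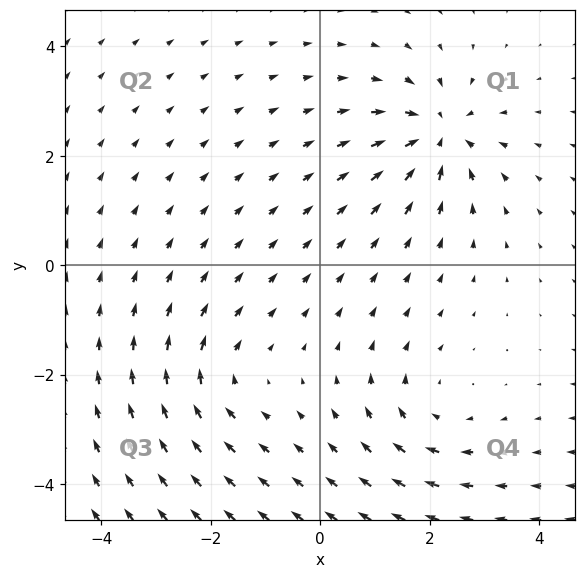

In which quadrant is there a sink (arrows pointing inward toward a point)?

The sink sits at approximately (2.2, 2.4), which lies in quadrant Q1. The divergence there is about -5, negative as expected for a sink.

Q1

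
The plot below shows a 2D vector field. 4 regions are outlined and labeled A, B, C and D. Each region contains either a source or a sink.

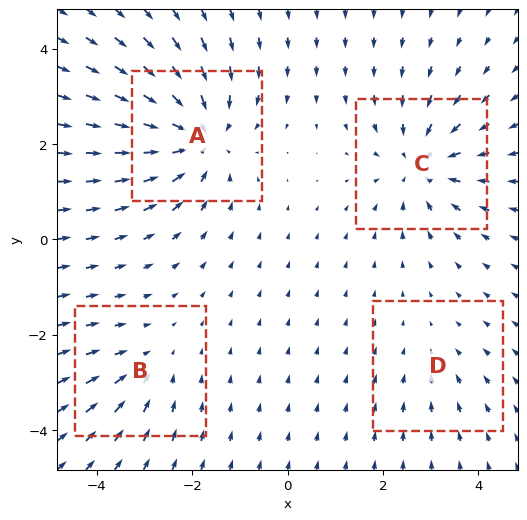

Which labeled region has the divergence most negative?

Divergence at each region's feature centre — A: about -6, B: about -3, C: about -5, D: about -2. Region A is most negative.

A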